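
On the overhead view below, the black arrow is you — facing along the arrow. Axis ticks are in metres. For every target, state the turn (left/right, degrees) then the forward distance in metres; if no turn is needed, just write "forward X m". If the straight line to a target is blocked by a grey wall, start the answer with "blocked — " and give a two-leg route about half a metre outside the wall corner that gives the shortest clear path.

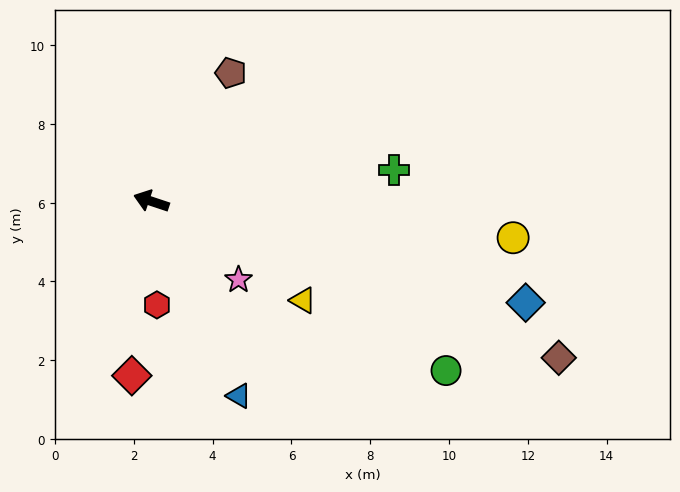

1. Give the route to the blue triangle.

turn left 133°, forward 5.4 m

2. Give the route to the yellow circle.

turn right 167°, forward 9.2 m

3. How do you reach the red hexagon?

turn left 111°, forward 2.6 m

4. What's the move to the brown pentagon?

turn right 103°, forward 3.8 m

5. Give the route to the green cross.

turn right 154°, forward 6.2 m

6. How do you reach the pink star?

turn left 156°, forward 3.0 m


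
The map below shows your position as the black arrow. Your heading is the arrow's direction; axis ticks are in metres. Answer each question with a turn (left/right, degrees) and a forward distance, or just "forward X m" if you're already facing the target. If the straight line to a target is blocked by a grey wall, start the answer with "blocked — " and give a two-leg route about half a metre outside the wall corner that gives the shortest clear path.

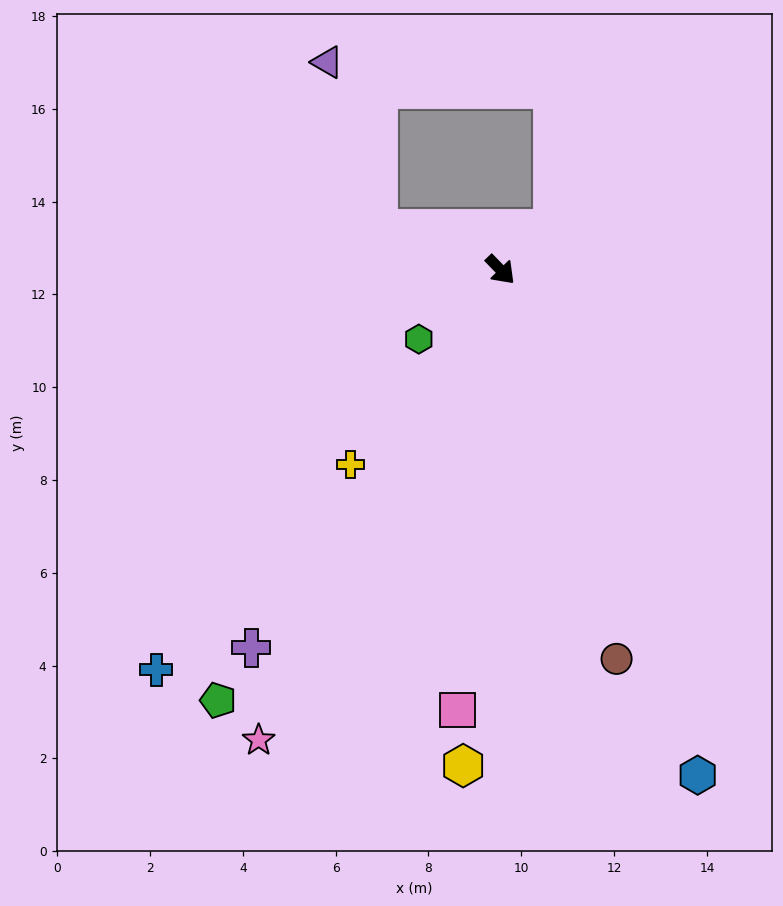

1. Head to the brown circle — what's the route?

turn right 28°, forward 8.7 m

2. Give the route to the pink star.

turn right 71°, forward 11.4 m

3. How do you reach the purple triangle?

blocked — turn right 153°, forward 2.8 m, then turn right 54°, forward 3.8 m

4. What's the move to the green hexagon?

turn right 94°, forward 2.3 m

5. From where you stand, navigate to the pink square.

turn right 50°, forward 9.5 m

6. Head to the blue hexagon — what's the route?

turn right 23°, forward 11.7 m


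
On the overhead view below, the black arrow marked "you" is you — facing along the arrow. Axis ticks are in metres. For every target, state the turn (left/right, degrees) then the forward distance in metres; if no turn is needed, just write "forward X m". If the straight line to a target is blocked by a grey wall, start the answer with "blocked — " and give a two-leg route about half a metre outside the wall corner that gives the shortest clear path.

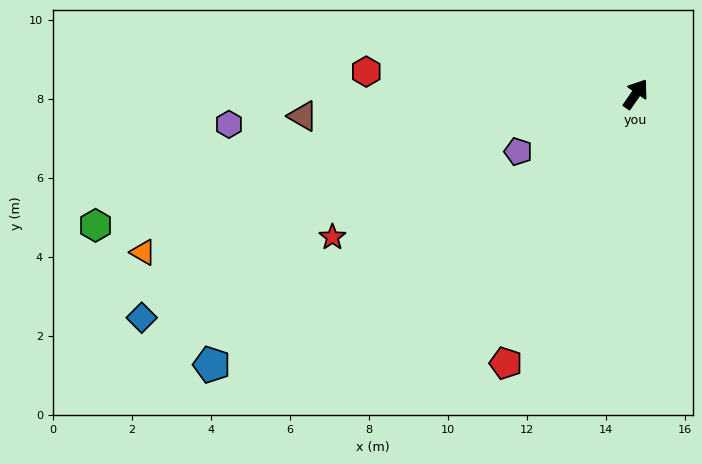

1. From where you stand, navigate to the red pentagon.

turn right 171°, forward 7.6 m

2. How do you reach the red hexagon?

turn left 120°, forward 6.8 m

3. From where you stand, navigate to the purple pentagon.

turn left 151°, forward 3.3 m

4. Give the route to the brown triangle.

turn left 129°, forward 8.4 m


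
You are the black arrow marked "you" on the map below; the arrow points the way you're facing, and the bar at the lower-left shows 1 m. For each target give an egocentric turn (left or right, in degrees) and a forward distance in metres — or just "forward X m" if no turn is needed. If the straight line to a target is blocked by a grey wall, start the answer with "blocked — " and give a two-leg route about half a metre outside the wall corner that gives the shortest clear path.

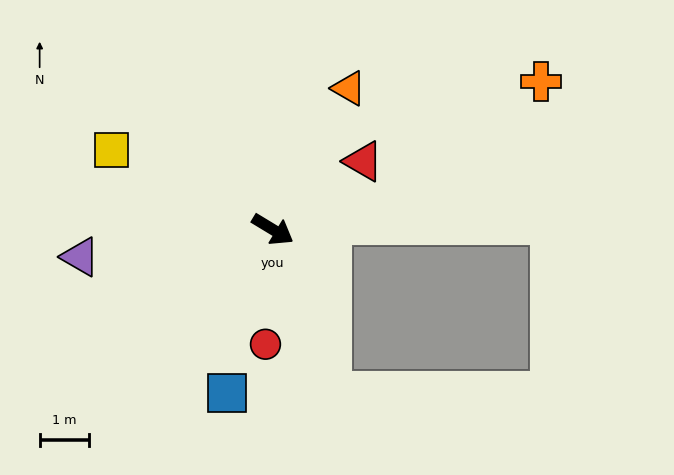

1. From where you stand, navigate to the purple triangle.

turn right 141°, forward 4.0 m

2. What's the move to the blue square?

turn right 74°, forward 3.5 m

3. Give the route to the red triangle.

turn left 68°, forward 2.3 m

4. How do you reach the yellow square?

turn right 175°, forward 3.7 m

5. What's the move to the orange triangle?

turn left 93°, forward 3.3 m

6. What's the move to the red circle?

turn right 62°, forward 2.3 m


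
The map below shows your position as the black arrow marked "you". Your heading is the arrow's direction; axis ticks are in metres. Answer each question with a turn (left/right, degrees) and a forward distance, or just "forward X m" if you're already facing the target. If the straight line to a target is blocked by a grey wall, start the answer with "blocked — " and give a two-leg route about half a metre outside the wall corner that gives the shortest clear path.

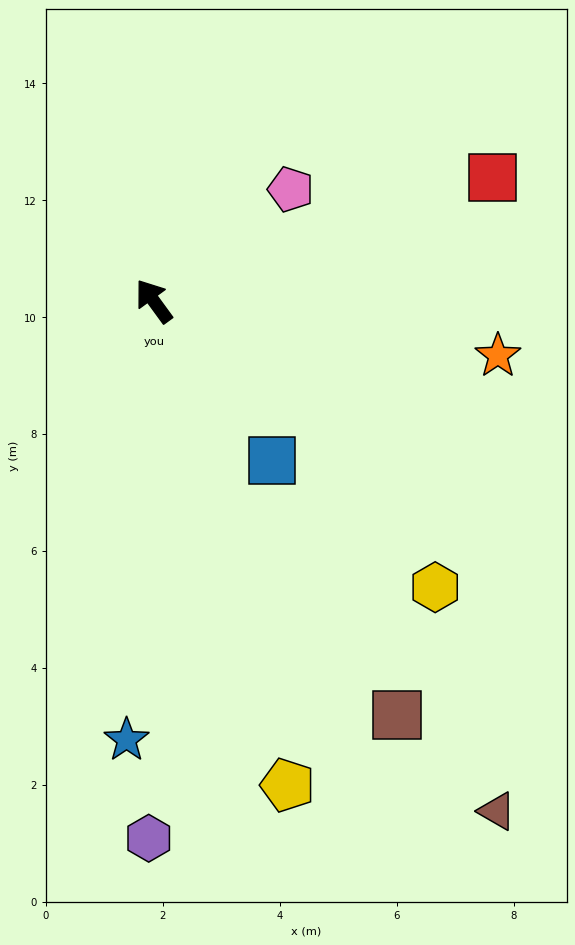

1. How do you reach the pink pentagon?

turn right 87°, forward 3.0 m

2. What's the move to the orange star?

turn right 135°, forward 6.0 m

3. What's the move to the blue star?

turn left 140°, forward 7.5 m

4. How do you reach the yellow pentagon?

turn left 159°, forward 8.6 m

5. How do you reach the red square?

turn right 106°, forward 6.2 m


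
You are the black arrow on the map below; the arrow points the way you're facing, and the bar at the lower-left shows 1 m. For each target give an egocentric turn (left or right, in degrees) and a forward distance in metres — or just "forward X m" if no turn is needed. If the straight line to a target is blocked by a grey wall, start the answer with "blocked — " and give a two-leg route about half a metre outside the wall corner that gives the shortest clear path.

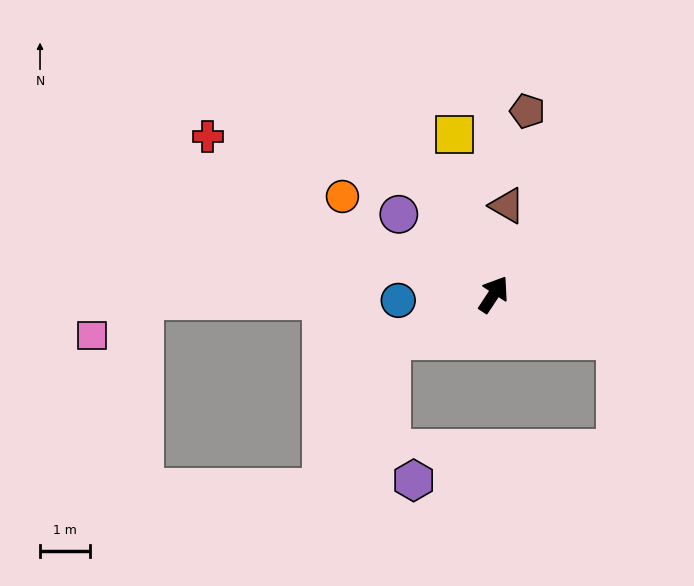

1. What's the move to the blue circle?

turn left 127°, forward 1.9 m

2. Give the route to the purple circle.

turn left 83°, forward 2.5 m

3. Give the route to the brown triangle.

turn left 25°, forward 1.8 m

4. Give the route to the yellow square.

turn left 47°, forward 3.3 m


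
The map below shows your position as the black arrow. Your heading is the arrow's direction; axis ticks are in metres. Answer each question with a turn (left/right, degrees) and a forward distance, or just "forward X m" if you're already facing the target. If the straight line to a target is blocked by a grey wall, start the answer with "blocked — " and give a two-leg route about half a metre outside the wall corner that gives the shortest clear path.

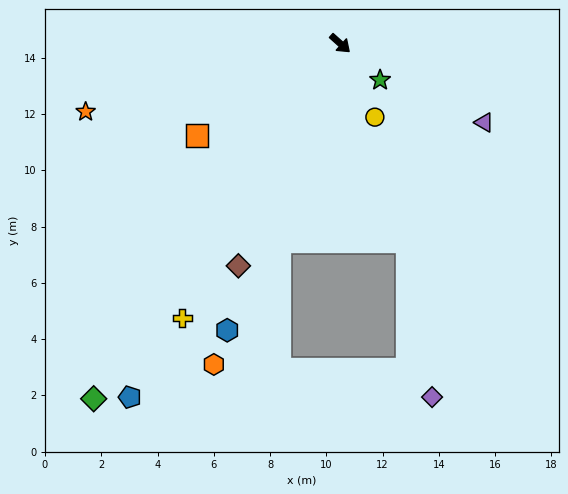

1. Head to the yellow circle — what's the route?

turn right 23°, forward 2.9 m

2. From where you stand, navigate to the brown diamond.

turn right 73°, forward 8.7 m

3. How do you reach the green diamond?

turn right 83°, forward 15.4 m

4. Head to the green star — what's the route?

forward 1.9 m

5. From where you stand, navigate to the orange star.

turn right 123°, forward 9.4 m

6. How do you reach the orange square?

turn right 106°, forward 6.0 m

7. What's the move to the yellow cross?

turn right 78°, forward 11.2 m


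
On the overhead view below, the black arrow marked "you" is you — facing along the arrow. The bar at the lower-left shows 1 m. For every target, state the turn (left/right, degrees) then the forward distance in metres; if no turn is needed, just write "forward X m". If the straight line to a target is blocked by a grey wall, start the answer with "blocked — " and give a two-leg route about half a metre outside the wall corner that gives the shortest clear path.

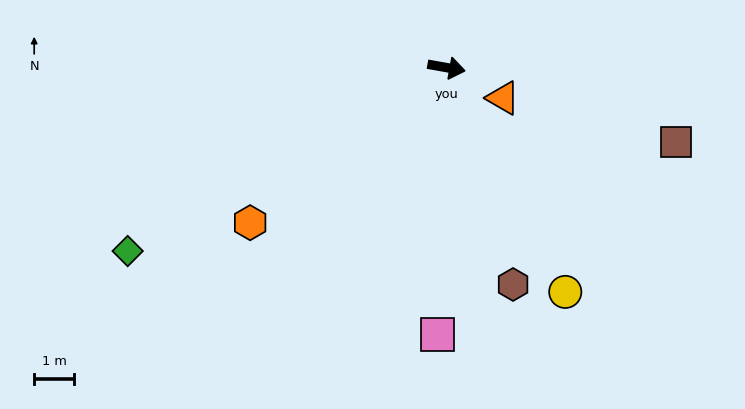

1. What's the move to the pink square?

turn right 82°, forward 6.7 m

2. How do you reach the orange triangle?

turn right 18°, forward 1.6 m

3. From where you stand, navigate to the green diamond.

turn right 140°, forward 9.2 m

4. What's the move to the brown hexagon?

turn right 63°, forward 5.7 m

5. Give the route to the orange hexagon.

turn right 132°, forward 6.3 m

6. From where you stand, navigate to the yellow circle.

turn right 52°, forward 6.4 m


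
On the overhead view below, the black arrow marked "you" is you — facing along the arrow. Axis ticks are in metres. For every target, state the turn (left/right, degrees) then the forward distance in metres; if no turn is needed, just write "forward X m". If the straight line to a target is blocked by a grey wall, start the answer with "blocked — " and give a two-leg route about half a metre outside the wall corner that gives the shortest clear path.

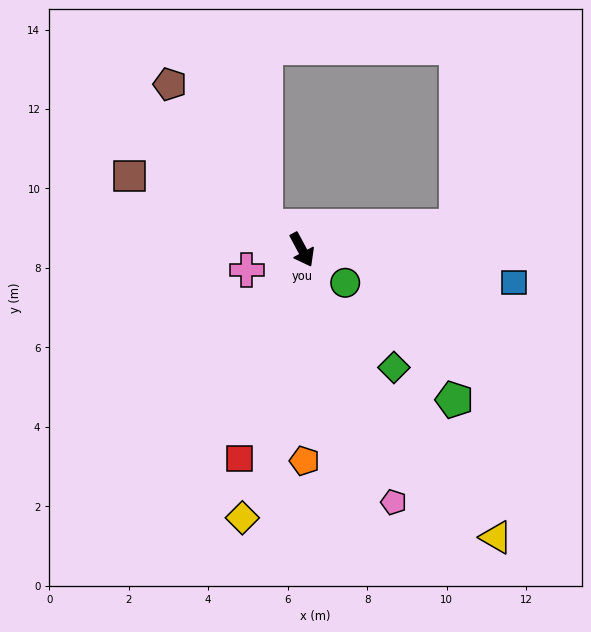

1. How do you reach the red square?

turn right 45°, forward 5.5 m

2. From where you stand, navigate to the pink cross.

turn right 98°, forward 1.5 m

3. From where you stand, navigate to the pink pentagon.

turn right 8°, forward 6.8 m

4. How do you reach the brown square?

turn right 141°, forward 4.7 m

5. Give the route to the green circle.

turn left 24°, forward 1.4 m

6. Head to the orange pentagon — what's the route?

turn right 28°, forward 5.3 m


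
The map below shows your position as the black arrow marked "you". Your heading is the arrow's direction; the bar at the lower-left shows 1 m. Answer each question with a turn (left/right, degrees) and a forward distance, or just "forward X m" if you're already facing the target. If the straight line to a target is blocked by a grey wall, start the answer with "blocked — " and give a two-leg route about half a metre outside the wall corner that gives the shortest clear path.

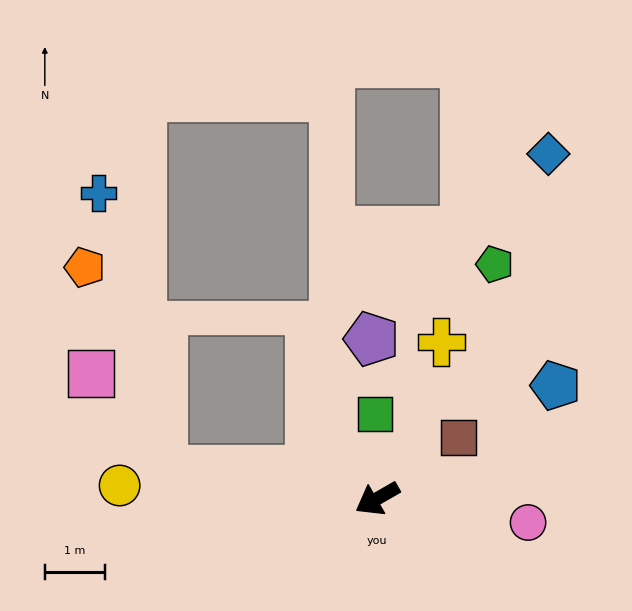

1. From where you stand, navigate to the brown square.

turn right 173°, forward 1.7 m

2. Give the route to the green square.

turn right 118°, forward 1.4 m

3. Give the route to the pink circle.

turn left 141°, forward 2.5 m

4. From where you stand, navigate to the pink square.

blocked — turn right 37°, forward 3.6 m, then turn right 47°, forward 2.0 m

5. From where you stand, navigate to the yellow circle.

turn right 33°, forward 4.3 m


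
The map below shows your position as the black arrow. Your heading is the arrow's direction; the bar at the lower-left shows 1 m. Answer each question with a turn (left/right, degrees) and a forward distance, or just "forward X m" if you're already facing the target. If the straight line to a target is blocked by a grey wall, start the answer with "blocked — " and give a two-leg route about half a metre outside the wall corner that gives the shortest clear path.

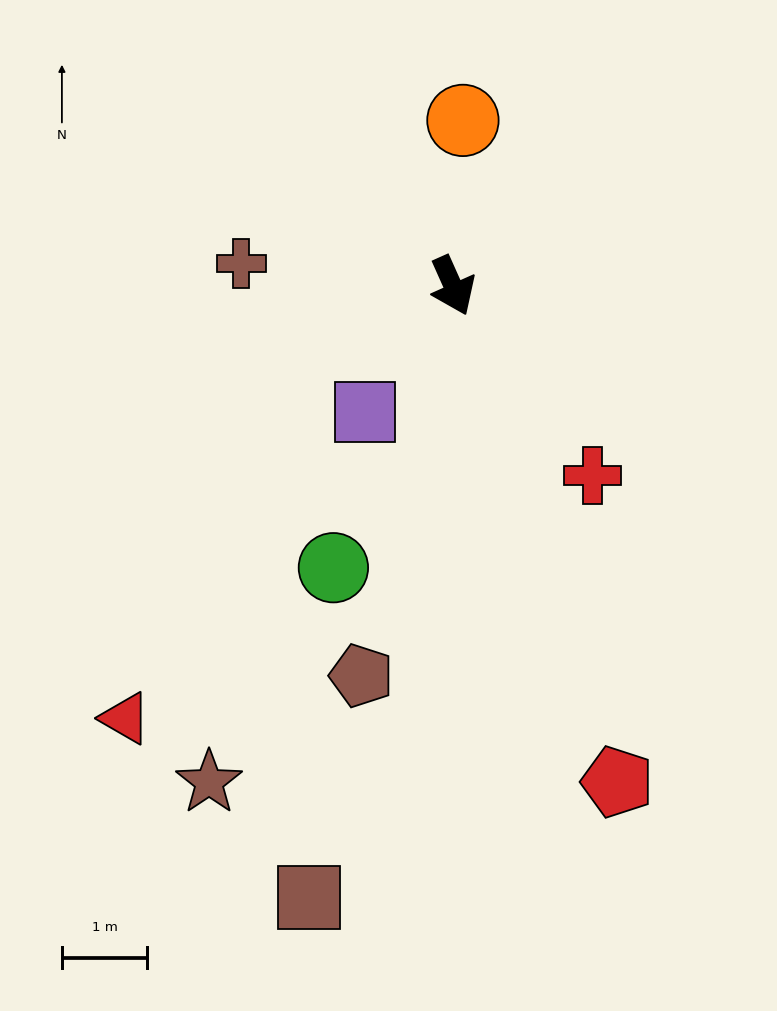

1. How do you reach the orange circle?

turn left 152°, forward 1.9 m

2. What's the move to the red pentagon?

turn right 6°, forward 6.1 m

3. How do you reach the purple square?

turn right 59°, forward 1.8 m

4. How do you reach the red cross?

turn left 12°, forward 2.8 m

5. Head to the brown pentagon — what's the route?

turn right 37°, forward 4.7 m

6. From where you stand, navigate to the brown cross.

turn right 120°, forward 2.5 m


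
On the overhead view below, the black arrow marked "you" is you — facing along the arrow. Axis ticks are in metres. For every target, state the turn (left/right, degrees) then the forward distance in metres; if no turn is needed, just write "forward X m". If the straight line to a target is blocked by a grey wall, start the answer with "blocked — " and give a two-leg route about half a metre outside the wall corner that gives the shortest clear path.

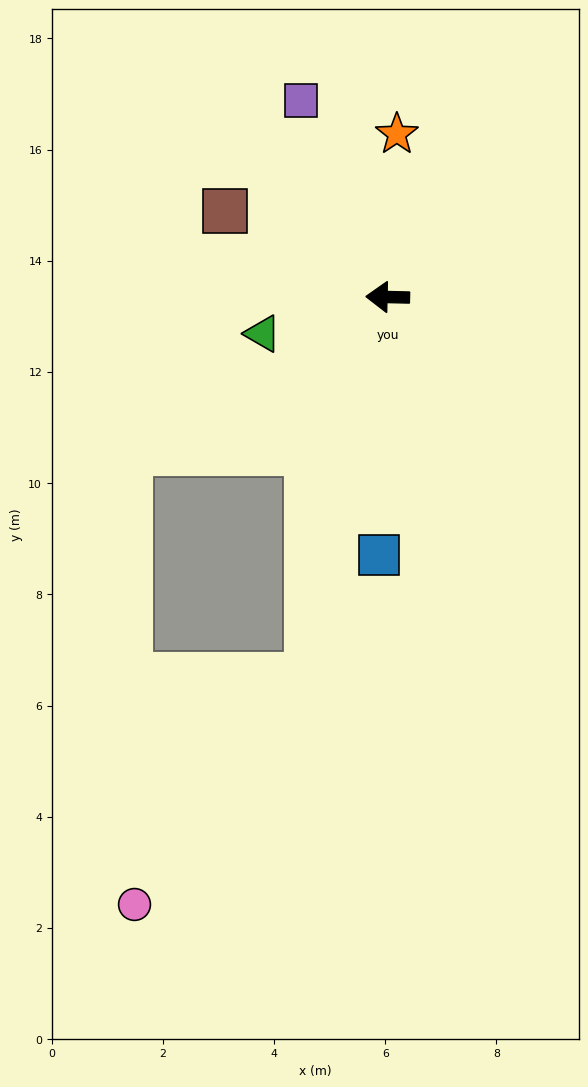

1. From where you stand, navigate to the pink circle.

blocked — turn left 80°, forward 7.0 m, then turn right 26°, forward 5.2 m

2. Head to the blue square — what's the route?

turn left 89°, forward 4.6 m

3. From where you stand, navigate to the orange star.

turn right 92°, forward 2.9 m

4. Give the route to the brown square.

turn right 26°, forward 3.3 m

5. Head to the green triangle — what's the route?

turn left 18°, forward 2.3 m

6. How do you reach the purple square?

turn right 65°, forward 3.9 m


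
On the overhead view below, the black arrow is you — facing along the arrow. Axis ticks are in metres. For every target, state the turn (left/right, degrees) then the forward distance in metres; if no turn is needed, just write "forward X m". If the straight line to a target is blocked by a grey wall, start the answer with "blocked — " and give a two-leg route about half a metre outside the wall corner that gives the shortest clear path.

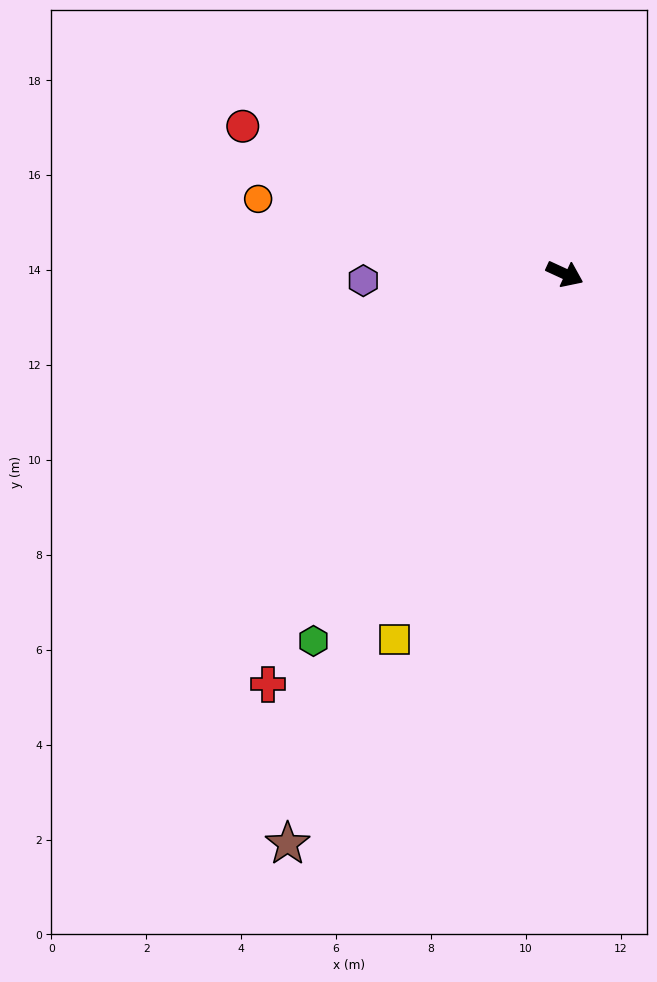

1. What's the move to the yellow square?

turn right 90°, forward 8.5 m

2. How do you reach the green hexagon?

turn right 100°, forward 9.4 m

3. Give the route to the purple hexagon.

turn right 153°, forward 4.2 m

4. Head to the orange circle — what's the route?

turn right 169°, forward 6.7 m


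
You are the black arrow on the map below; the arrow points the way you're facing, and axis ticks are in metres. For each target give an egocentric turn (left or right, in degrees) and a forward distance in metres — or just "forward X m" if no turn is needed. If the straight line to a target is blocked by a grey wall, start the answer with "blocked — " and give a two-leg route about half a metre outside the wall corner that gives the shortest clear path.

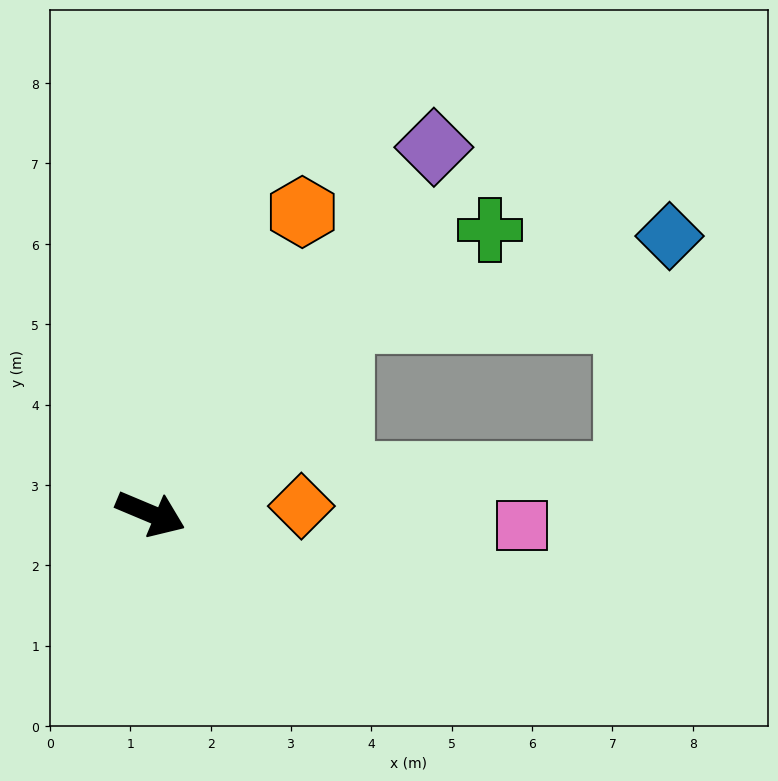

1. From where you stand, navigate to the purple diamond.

turn left 75°, forward 5.8 m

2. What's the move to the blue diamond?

blocked — turn left 69°, forward 3.4 m, then turn right 32°, forward 4.2 m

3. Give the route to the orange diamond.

turn left 26°, forward 1.9 m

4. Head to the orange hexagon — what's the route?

turn left 86°, forward 4.2 m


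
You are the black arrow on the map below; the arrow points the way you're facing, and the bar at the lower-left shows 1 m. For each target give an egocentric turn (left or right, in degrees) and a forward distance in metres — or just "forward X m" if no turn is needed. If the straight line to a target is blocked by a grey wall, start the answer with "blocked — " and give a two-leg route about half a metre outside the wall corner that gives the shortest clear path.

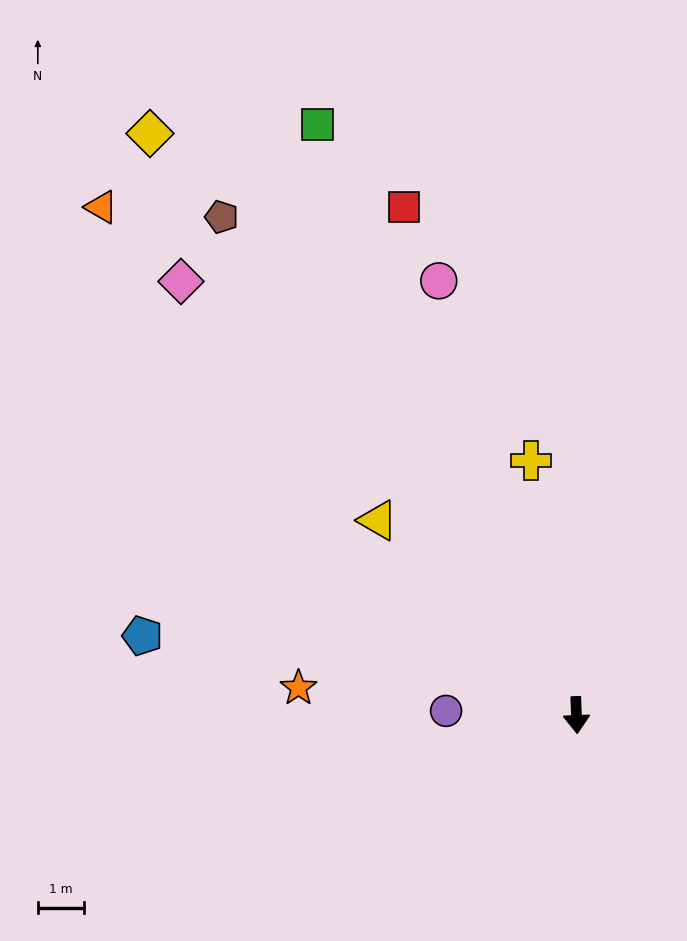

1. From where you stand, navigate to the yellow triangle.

turn right 137°, forward 6.0 m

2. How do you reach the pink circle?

turn right 165°, forward 9.8 m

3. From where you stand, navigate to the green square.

turn right 159°, forward 13.8 m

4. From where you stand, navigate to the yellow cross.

turn right 172°, forward 5.5 m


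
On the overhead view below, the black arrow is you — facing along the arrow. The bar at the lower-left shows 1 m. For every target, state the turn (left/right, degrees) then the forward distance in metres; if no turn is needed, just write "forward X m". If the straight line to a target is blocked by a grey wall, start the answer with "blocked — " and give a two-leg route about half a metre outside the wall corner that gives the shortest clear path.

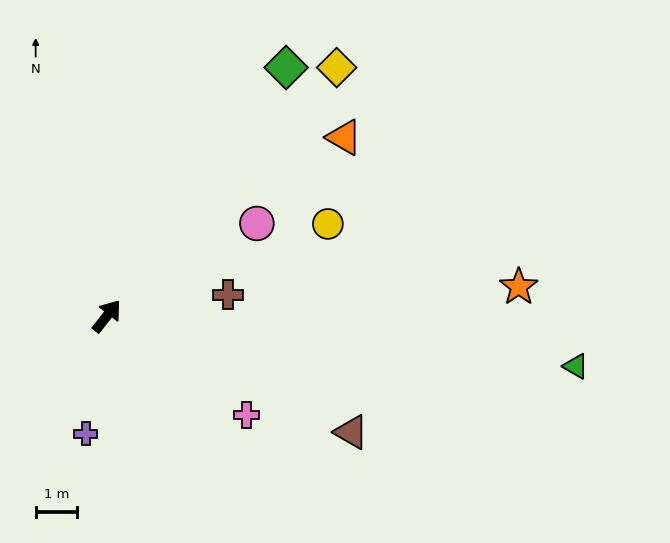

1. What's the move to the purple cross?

turn right 152°, forward 2.9 m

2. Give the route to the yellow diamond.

turn right 5°, forward 8.1 m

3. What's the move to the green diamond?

turn left 2°, forward 7.3 m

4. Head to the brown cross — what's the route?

turn right 42°, forward 2.9 m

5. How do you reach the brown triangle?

turn right 77°, forward 6.5 m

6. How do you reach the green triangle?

turn right 58°, forward 11.3 m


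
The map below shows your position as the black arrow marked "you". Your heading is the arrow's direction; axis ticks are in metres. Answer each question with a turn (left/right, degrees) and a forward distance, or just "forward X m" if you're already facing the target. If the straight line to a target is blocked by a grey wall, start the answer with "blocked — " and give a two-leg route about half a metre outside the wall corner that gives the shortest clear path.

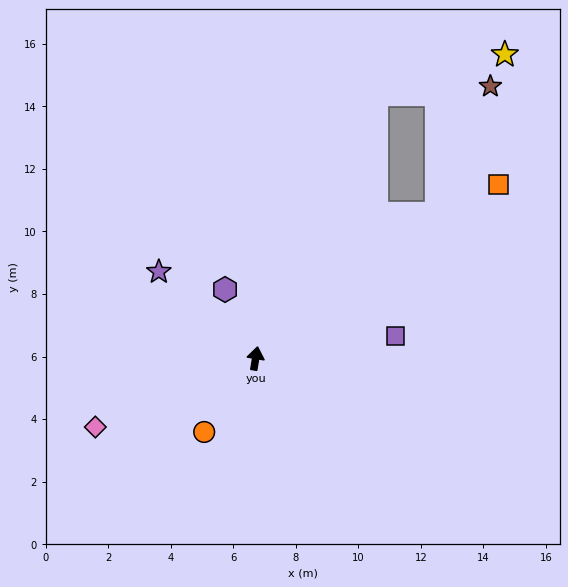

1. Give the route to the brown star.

blocked — turn right 42°, forward 7.4 m, then turn left 29°, forward 4.4 m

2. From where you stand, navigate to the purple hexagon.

turn left 33°, forward 2.4 m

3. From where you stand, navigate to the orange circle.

turn left 154°, forward 2.9 m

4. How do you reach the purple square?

turn right 71°, forward 4.5 m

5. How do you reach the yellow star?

blocked — turn right 15°, forward 9.3 m, then turn right 49°, forward 4.3 m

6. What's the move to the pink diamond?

turn left 123°, forward 5.6 m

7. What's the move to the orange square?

turn right 45°, forward 9.5 m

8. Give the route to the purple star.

turn left 58°, forward 4.2 m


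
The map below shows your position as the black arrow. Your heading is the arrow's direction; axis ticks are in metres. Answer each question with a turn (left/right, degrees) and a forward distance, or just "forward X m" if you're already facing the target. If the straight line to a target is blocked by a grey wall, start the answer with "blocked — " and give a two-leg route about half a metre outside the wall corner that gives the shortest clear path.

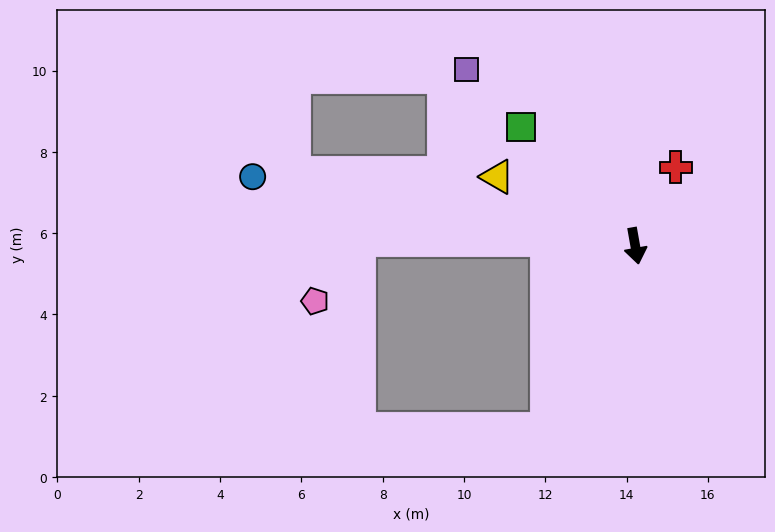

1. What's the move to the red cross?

turn left 143°, forward 2.2 m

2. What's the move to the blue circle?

turn right 110°, forward 9.6 m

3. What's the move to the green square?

turn right 146°, forward 4.1 m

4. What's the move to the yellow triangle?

turn right 127°, forward 3.8 m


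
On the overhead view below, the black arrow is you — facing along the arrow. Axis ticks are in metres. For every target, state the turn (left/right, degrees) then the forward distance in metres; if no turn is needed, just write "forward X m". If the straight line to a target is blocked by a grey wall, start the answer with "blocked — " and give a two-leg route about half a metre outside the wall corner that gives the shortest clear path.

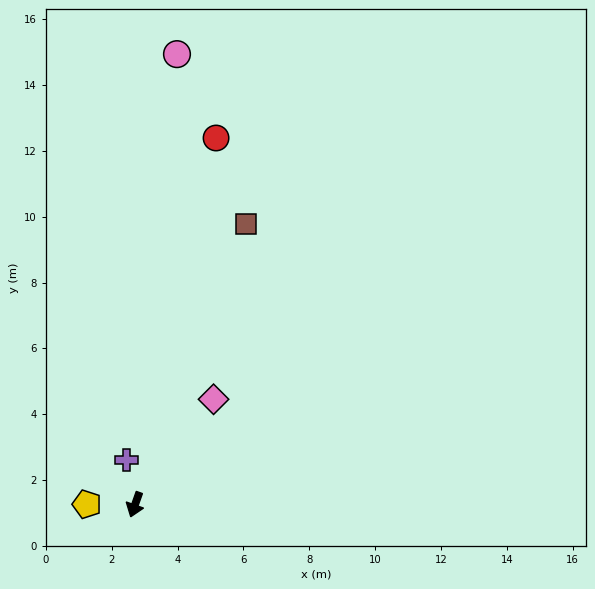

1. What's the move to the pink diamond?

turn left 163°, forward 4.0 m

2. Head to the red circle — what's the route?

turn right 173°, forward 11.4 m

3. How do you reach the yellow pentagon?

turn right 71°, forward 1.5 m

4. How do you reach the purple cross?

turn right 150°, forward 1.4 m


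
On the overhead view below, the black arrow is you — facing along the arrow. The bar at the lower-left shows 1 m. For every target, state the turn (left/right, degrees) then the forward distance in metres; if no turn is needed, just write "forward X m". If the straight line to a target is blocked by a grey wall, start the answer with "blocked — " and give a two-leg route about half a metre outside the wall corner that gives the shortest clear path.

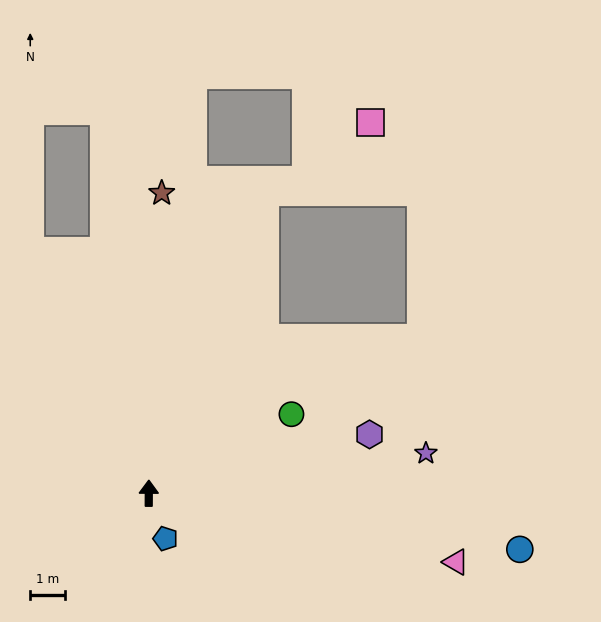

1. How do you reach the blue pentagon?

turn right 160°, forward 1.4 m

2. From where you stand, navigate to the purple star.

turn right 82°, forward 8.1 m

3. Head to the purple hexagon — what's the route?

turn right 75°, forward 6.6 m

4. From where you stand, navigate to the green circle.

turn right 61°, forward 4.7 m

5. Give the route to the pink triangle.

turn right 102°, forward 9.1 m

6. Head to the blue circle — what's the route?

turn right 98°, forward 10.9 m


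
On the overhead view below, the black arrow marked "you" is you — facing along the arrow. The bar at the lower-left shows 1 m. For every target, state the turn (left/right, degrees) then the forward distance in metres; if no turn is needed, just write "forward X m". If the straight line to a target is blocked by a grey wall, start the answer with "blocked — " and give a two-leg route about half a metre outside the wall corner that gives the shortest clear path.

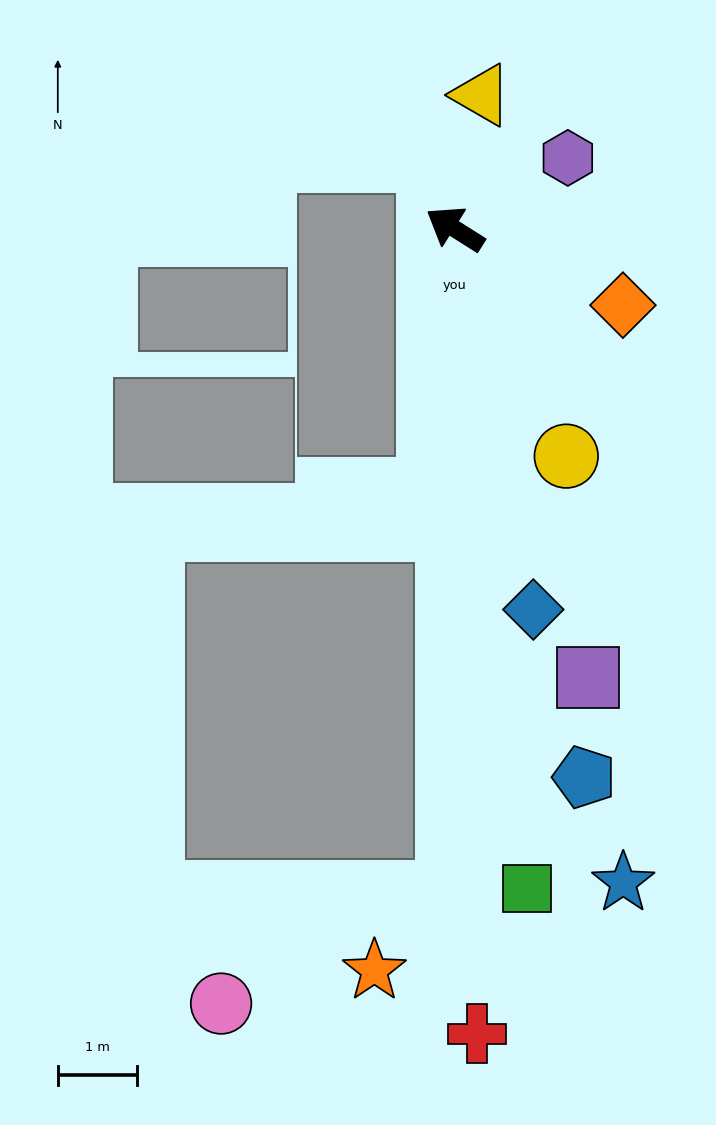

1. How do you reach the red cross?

turn left 124°, forward 10.2 m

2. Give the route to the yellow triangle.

turn right 69°, forward 1.7 m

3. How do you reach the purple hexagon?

turn right 116°, forward 1.7 m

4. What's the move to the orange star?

blocked — turn left 122°, forward 8.4 m, then turn right 44°, forward 1.4 m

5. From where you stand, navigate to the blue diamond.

turn left 134°, forward 4.9 m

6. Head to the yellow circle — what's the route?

turn left 148°, forward 3.2 m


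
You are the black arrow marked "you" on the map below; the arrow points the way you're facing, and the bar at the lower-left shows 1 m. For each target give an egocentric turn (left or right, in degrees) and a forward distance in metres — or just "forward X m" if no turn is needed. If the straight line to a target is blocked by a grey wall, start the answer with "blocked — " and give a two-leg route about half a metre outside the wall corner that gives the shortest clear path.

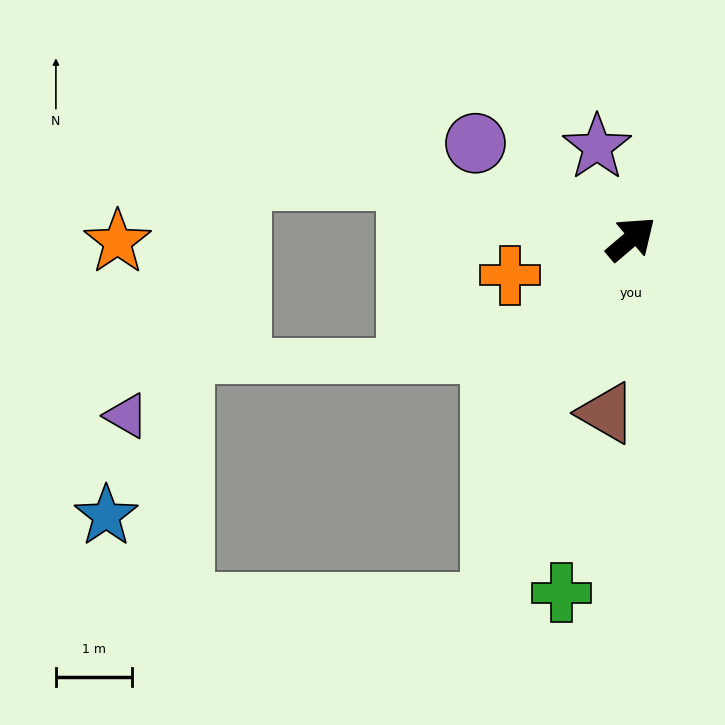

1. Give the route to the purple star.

turn left 70°, forward 1.3 m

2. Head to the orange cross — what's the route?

turn left 156°, forward 1.7 m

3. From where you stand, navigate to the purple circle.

turn left 108°, forward 2.4 m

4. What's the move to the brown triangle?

turn right 138°, forward 2.3 m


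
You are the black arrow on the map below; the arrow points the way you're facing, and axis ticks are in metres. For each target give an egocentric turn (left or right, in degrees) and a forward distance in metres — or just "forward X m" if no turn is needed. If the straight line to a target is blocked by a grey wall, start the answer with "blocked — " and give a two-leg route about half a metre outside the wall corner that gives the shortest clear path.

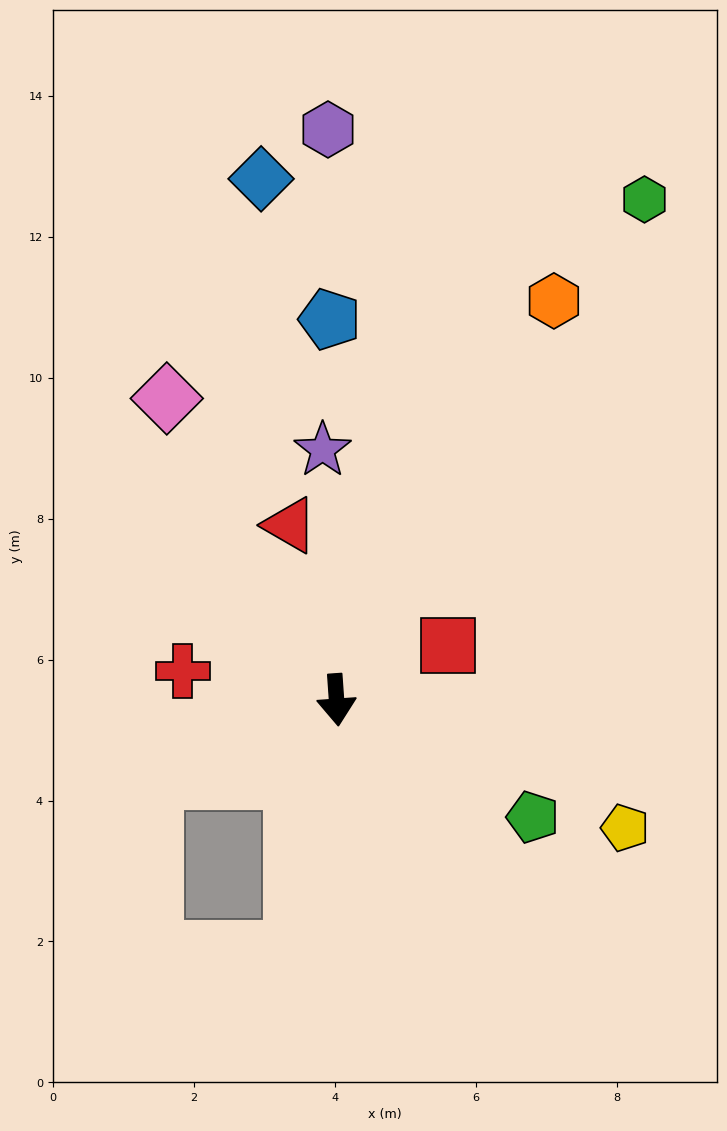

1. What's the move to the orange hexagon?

turn left 147°, forward 6.4 m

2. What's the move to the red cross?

turn right 105°, forward 2.2 m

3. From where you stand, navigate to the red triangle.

turn right 169°, forward 2.6 m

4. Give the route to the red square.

turn left 112°, forward 1.8 m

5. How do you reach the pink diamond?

turn right 155°, forward 4.9 m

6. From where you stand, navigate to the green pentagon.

turn left 55°, forward 3.2 m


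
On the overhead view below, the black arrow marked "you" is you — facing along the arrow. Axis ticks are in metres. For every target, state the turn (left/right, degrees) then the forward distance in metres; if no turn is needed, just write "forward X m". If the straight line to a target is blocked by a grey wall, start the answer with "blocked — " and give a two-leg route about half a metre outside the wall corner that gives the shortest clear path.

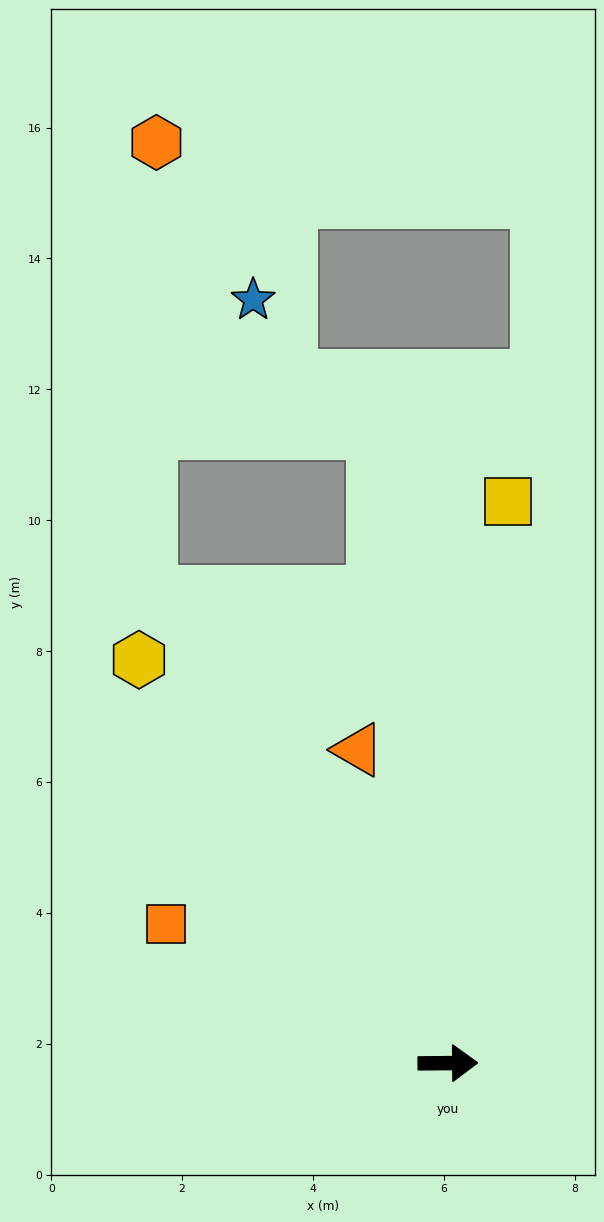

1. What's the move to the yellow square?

turn left 83°, forward 8.6 m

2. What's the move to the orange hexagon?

blocked — turn left 122°, forward 8.5 m, then turn right 33°, forward 6.9 m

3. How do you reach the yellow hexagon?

turn left 127°, forward 7.8 m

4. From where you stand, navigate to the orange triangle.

turn left 105°, forward 5.0 m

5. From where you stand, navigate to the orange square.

turn left 153°, forward 4.8 m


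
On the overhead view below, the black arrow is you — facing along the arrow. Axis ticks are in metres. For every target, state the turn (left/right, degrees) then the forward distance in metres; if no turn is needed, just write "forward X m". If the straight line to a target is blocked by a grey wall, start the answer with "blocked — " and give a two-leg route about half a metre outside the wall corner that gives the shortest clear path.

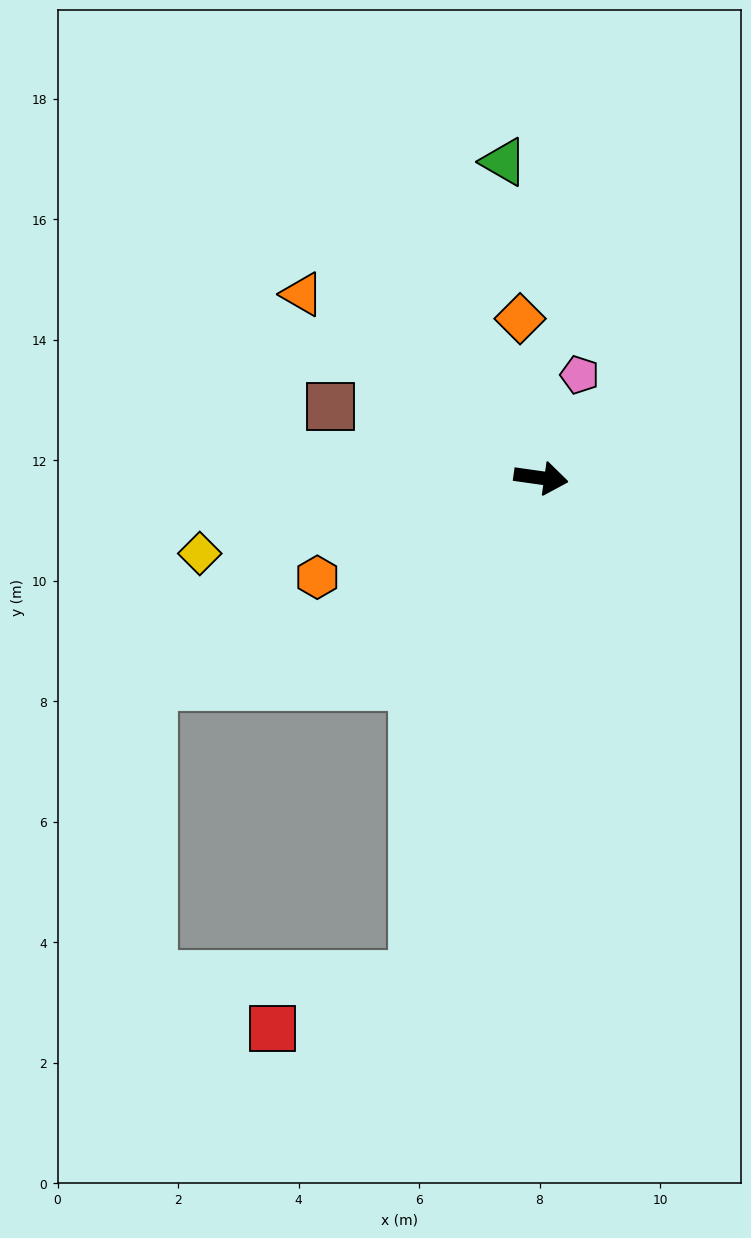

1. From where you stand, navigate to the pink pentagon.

turn left 77°, forward 1.8 m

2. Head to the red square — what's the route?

blocked — turn right 96°, forward 8.5 m, then turn right 56°, forward 2.5 m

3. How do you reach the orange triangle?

turn left 150°, forward 5.0 m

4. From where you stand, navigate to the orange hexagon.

turn right 148°, forward 4.1 m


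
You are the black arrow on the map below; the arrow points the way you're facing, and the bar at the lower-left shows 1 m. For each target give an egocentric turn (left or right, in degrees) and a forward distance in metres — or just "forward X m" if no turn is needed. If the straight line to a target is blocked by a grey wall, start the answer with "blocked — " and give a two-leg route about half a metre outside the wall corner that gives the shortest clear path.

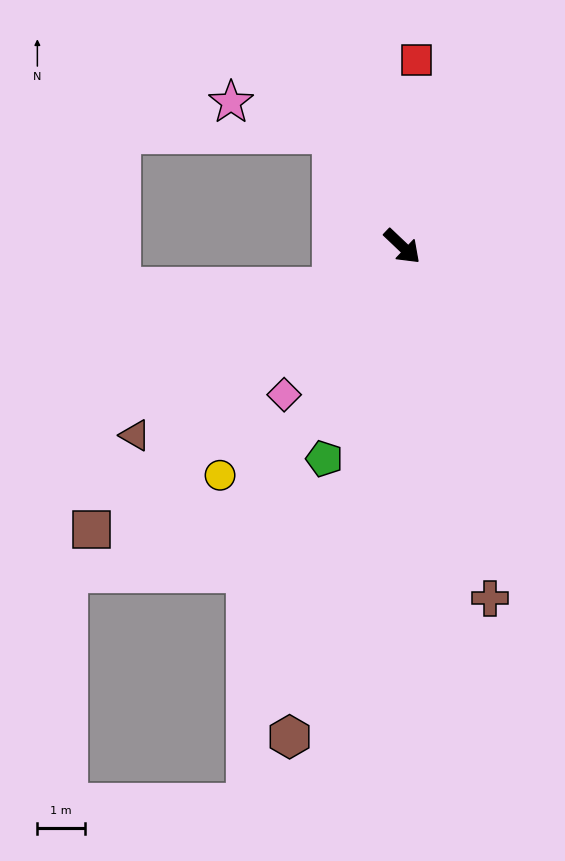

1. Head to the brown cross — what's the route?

turn right 32°, forward 7.7 m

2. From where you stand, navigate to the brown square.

turn right 94°, forward 8.9 m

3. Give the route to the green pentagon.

turn right 67°, forward 4.8 m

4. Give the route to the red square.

turn left 129°, forward 4.0 m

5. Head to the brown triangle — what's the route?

turn right 101°, forward 6.9 m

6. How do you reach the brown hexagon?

turn right 59°, forward 10.7 m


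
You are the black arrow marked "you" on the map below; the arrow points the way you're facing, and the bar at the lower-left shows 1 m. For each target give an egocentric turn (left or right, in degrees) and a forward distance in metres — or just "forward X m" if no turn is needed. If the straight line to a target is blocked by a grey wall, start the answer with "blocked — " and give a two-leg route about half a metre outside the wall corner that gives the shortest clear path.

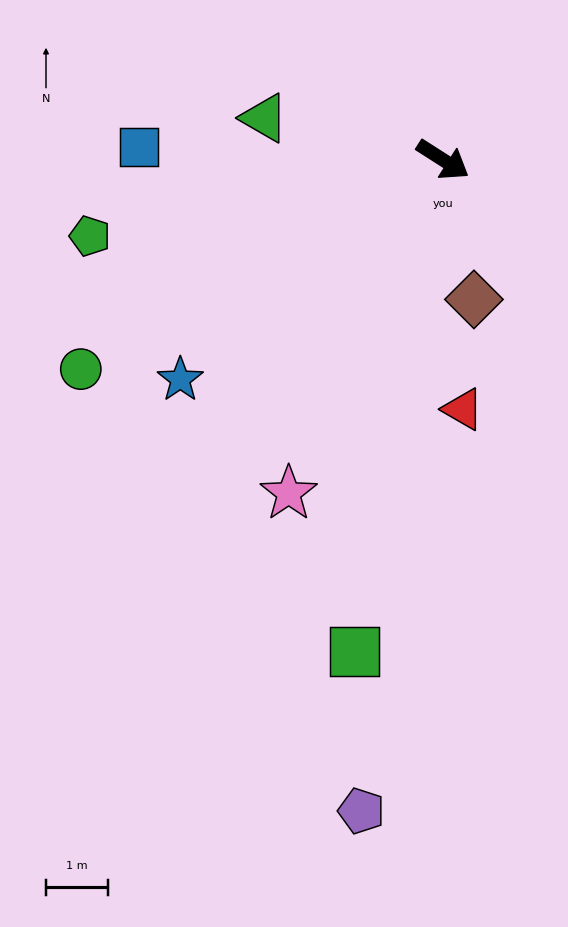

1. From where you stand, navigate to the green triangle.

turn right 161°, forward 3.0 m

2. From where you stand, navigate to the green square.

turn right 68°, forward 8.1 m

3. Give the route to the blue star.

turn right 108°, forward 5.6 m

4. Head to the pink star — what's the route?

turn right 82°, forward 6.0 m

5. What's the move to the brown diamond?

turn right 45°, forward 2.3 m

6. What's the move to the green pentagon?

turn right 135°, forward 5.9 m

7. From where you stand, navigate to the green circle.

turn right 117°, forward 6.8 m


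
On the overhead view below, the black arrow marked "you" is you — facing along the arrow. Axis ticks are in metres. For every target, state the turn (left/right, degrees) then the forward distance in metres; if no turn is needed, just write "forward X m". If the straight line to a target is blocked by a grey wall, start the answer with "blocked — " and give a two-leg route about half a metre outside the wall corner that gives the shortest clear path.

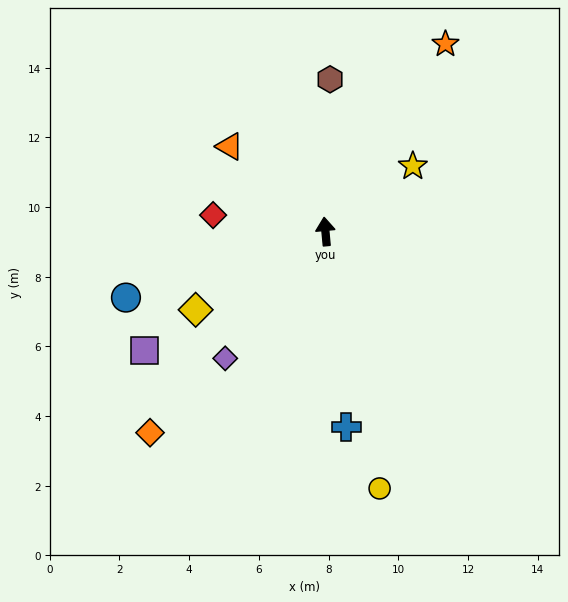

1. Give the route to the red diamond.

turn left 76°, forward 3.3 m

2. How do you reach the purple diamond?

turn left 136°, forward 4.6 m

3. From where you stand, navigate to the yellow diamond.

turn left 116°, forward 4.3 m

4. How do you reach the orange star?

turn right 38°, forward 6.4 m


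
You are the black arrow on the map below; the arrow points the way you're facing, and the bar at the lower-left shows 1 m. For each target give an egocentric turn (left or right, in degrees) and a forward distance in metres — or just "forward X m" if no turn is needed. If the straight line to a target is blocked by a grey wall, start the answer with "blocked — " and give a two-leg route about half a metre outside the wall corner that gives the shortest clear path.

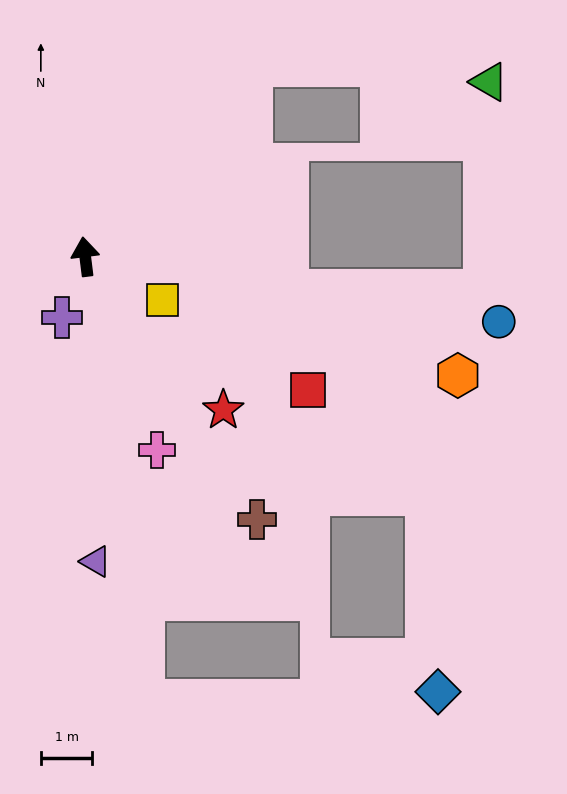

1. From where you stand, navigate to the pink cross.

turn right 167°, forward 4.0 m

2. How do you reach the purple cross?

turn left 152°, forward 1.3 m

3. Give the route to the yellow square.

turn right 127°, forward 1.7 m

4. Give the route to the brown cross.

turn right 154°, forward 6.1 m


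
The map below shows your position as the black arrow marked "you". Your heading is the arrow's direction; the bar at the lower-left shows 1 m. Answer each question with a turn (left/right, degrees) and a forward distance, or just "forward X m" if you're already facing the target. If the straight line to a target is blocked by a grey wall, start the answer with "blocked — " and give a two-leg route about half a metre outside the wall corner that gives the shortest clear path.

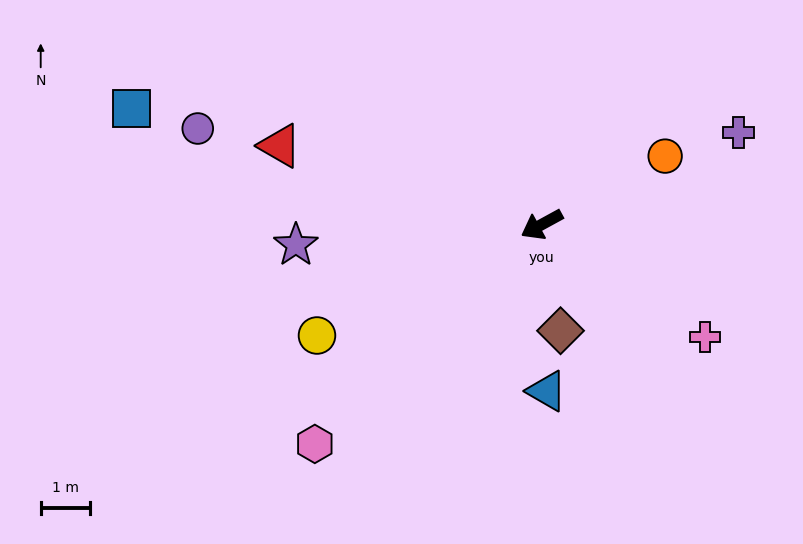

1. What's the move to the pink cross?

turn left 117°, forward 4.0 m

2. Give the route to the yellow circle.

turn right 2°, forward 5.1 m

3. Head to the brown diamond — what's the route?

turn left 71°, forward 2.2 m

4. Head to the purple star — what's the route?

turn right 24°, forward 5.0 m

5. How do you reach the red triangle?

turn right 45°, forward 5.6 m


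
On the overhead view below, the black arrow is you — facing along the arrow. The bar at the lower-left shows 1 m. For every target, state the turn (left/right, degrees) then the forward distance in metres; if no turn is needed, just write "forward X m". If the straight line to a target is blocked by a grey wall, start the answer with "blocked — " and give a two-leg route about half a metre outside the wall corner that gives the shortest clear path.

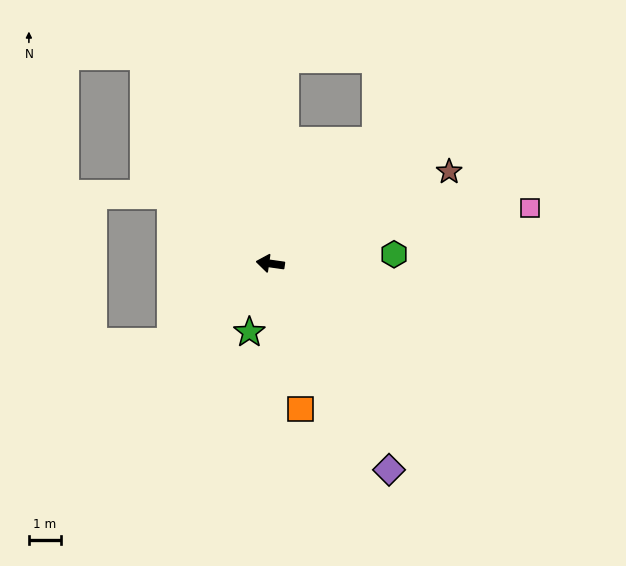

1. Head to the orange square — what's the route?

turn left 110°, forward 4.6 m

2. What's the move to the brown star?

turn right 145°, forward 6.2 m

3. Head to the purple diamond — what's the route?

turn left 128°, forward 7.4 m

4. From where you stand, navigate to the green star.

turn left 81°, forward 2.2 m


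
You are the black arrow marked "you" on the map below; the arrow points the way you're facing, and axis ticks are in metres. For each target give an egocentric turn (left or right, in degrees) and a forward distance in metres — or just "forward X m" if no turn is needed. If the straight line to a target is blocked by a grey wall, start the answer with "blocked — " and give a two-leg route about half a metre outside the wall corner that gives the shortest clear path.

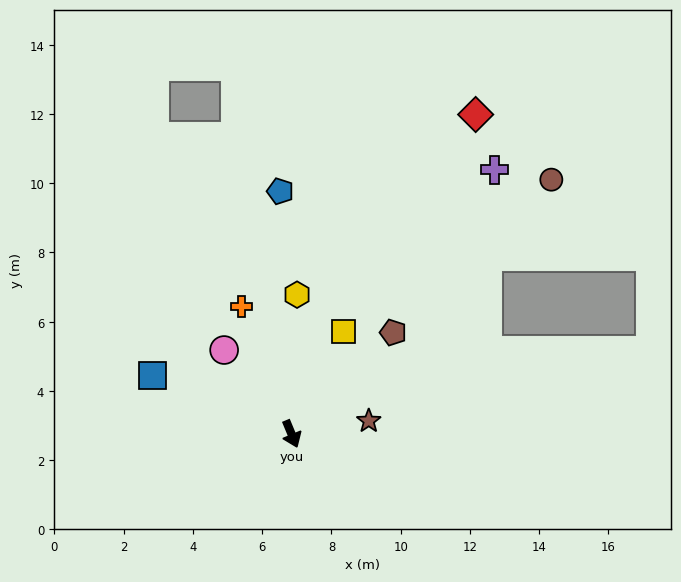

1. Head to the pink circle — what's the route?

turn right 164°, forward 3.1 m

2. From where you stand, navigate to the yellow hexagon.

turn left 155°, forward 4.0 m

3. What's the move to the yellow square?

turn left 130°, forward 3.3 m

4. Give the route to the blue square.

turn right 135°, forward 4.4 m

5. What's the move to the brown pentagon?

turn left 112°, forward 4.1 m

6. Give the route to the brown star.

turn left 77°, forward 2.3 m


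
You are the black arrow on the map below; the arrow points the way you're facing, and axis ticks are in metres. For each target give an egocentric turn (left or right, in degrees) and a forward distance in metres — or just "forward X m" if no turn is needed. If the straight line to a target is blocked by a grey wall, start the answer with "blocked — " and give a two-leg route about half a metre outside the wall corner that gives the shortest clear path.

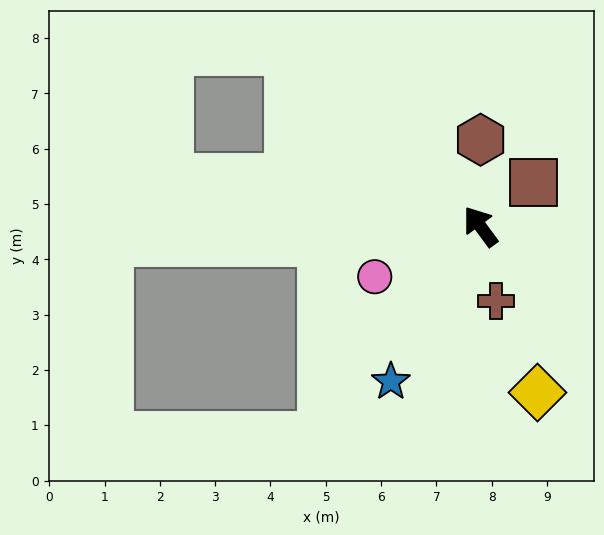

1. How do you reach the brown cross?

turn left 155°, forward 1.4 m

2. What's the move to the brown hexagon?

turn right 36°, forward 1.6 m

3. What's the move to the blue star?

turn left 114°, forward 3.2 m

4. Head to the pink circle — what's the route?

turn left 79°, forward 2.1 m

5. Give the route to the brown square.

turn right 86°, forward 1.2 m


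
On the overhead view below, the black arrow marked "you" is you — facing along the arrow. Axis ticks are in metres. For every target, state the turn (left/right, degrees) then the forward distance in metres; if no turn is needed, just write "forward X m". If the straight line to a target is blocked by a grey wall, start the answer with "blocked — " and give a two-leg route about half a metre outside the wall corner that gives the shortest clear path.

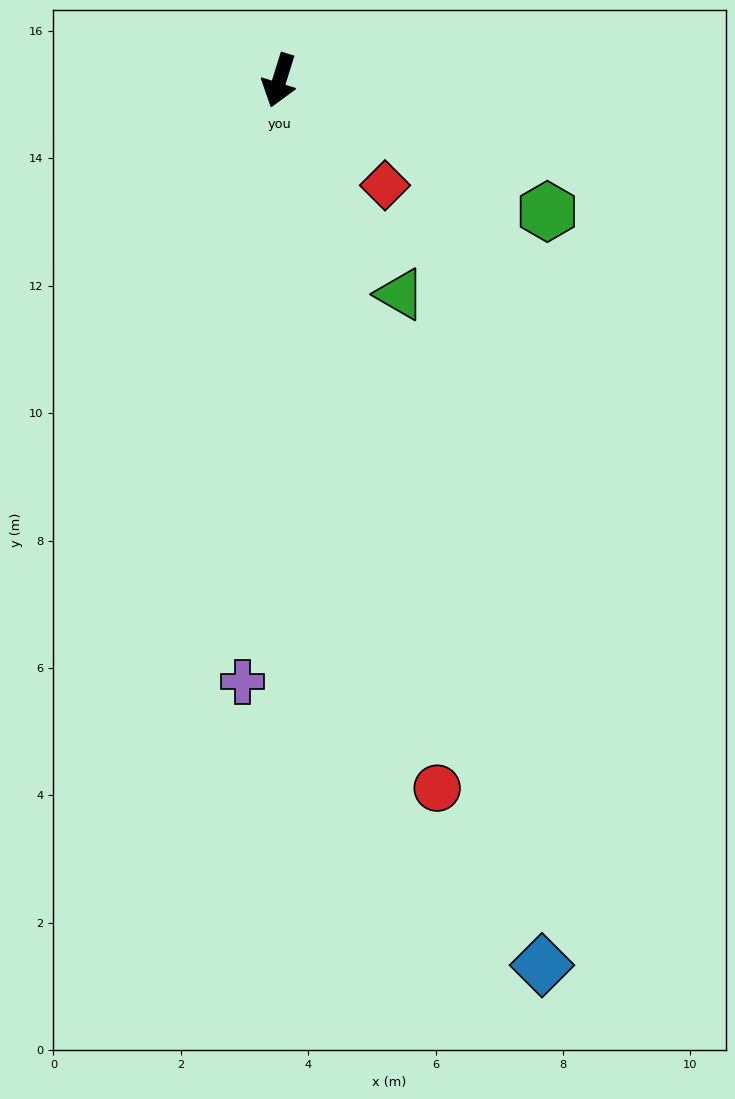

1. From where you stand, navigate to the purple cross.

turn left 14°, forward 9.5 m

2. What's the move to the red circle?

turn left 30°, forward 11.4 m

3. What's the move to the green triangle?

turn left 47°, forward 3.9 m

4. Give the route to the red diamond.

turn left 62°, forward 2.3 m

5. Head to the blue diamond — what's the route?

turn left 34°, forward 14.5 m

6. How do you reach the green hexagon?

turn left 81°, forward 4.7 m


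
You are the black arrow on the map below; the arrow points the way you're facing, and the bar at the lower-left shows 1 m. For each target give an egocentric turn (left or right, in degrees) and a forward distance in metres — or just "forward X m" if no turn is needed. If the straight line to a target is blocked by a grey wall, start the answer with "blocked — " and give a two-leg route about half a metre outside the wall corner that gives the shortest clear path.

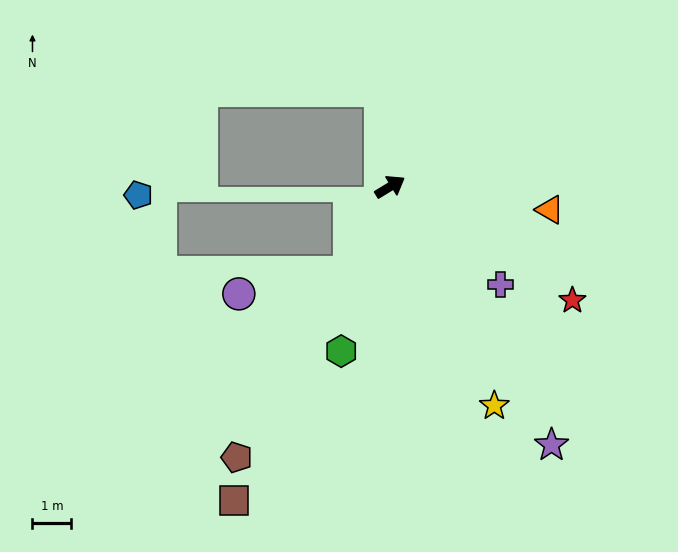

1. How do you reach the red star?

turn right 63°, forward 5.5 m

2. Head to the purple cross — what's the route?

turn right 73°, forward 3.8 m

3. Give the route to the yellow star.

turn right 96°, forward 6.3 m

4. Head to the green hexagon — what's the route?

turn right 138°, forward 4.4 m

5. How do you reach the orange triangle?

turn right 40°, forward 4.2 m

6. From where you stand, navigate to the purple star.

turn right 89°, forward 7.9 m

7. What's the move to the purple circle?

blocked — turn right 147°, forward 2.5 m, then turn right 53°, forward 2.9 m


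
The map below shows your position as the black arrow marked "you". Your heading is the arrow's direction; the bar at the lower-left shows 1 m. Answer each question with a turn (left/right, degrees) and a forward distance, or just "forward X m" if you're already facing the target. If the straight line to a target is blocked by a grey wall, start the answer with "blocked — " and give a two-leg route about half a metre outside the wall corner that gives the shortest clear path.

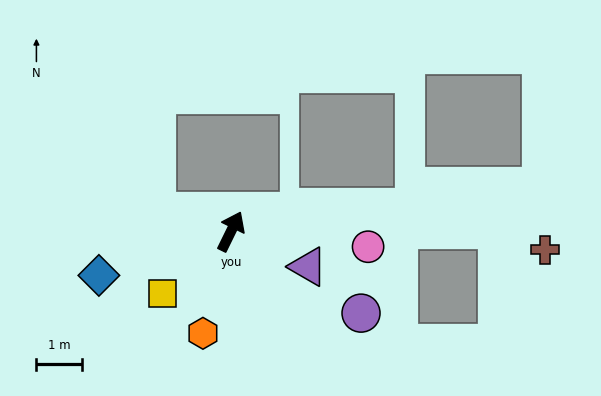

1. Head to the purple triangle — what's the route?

turn right 89°, forward 1.9 m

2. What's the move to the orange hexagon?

turn right 169°, forward 2.3 m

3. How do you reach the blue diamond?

turn left 135°, forward 3.1 m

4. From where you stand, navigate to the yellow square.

turn left 158°, forward 2.0 m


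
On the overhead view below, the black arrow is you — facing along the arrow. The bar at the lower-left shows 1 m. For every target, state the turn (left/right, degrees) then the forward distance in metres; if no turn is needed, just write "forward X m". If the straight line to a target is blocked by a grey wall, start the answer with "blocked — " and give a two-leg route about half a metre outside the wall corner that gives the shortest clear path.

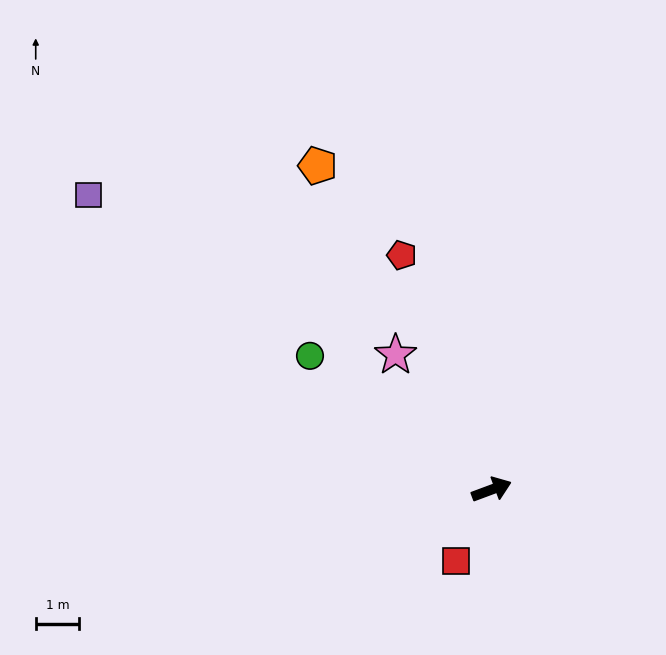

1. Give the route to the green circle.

turn left 123°, forward 5.2 m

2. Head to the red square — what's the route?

turn right 137°, forward 1.9 m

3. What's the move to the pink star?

turn left 105°, forward 3.8 m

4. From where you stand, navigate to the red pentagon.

turn left 91°, forward 5.8 m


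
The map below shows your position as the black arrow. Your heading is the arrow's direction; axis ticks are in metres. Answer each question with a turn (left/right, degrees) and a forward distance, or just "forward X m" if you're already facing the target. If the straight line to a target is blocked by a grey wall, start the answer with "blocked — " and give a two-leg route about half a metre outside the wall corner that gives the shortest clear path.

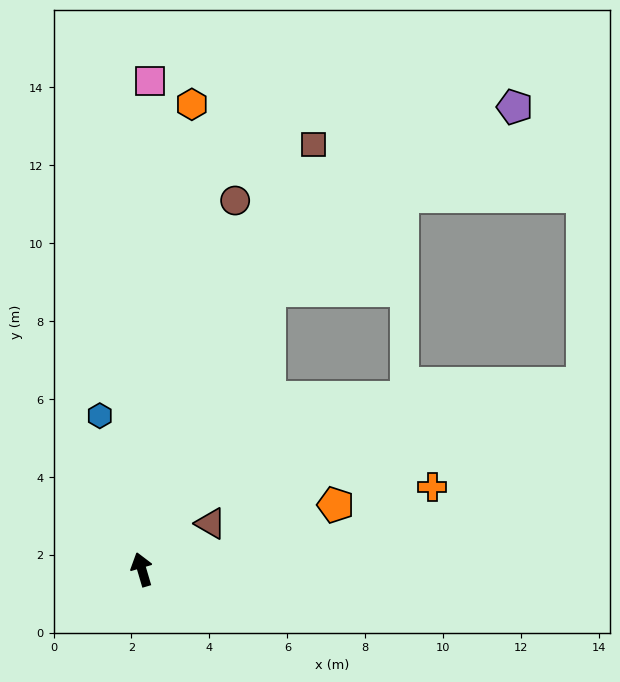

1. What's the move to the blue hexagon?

forward 4.1 m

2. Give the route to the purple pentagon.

blocked — turn right 41°, forward 7.9 m, then turn right 29°, forward 7.9 m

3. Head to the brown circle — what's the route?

turn right 31°, forward 9.8 m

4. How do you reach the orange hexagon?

turn right 23°, forward 12.0 m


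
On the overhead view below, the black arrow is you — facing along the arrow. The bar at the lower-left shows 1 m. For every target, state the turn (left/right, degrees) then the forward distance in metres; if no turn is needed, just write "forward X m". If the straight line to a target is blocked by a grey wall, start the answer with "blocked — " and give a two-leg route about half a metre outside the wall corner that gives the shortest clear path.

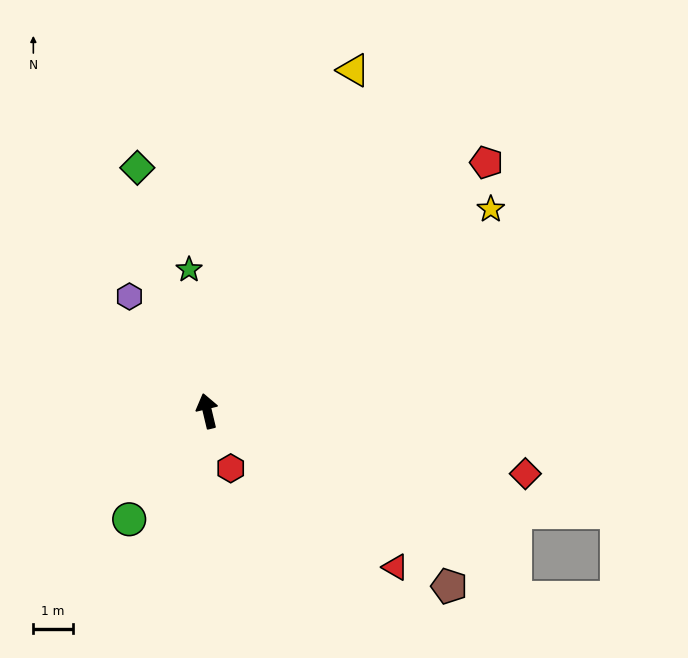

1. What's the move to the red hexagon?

turn right 171°, forward 1.6 m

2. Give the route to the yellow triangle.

turn right 37°, forward 9.4 m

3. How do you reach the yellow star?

turn right 68°, forward 8.8 m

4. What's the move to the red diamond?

turn right 115°, forward 8.2 m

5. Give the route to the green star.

turn right 6°, forward 3.6 m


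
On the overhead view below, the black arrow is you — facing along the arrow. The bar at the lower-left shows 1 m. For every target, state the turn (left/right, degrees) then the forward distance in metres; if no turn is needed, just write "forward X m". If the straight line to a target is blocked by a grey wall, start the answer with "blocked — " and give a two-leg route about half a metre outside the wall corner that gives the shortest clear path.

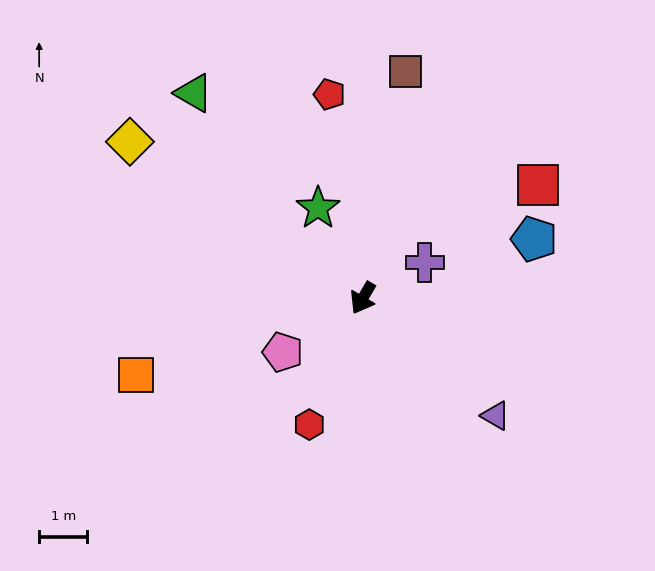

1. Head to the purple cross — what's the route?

turn left 150°, forward 1.5 m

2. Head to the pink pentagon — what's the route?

turn right 26°, forward 2.0 m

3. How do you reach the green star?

turn right 123°, forward 2.1 m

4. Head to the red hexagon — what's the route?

turn left 7°, forward 2.9 m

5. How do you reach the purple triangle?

turn left 79°, forward 3.7 m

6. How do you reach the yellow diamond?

turn right 94°, forward 5.8 m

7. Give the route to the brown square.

turn right 160°, forward 4.8 m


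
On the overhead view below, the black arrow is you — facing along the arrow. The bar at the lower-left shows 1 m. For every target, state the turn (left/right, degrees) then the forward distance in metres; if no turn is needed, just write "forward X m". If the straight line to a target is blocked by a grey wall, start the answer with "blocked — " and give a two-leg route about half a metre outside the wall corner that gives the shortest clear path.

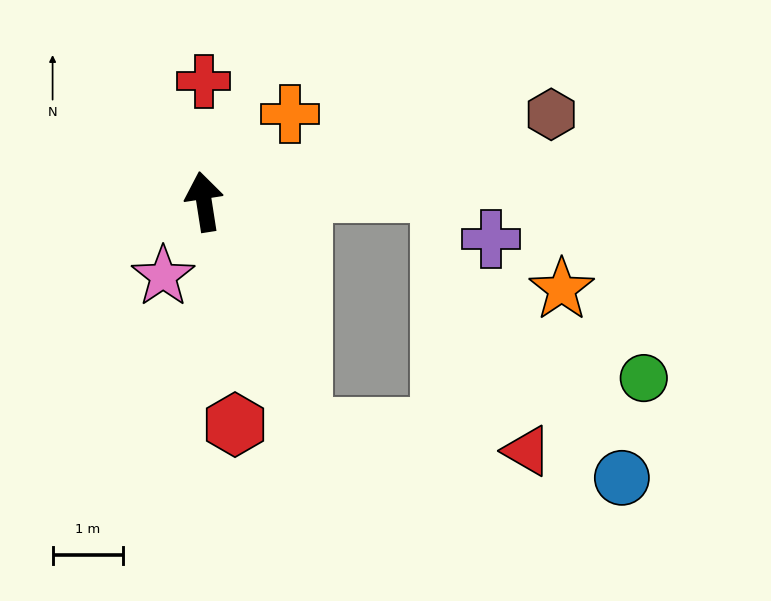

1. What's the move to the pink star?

turn left 142°, forward 1.2 m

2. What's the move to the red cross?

turn right 9°, forward 1.7 m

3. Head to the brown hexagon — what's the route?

turn right 85°, forward 5.1 m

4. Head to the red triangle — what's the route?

blocked — turn right 165°, forward 3.5 m, then turn left 60°, forward 3.2 m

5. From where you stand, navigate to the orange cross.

turn right 53°, forward 1.7 m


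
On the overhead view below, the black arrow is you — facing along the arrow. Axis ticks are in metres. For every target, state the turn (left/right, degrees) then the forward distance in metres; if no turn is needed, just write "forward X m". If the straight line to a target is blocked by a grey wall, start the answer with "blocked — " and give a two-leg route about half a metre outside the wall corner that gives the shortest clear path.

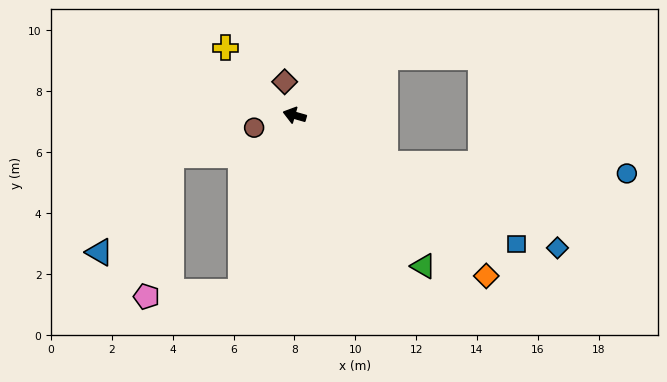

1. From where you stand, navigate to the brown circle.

turn left 33°, forward 1.4 m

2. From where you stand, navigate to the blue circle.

blocked — turn left 168°, forward 3.4 m, then turn left 26°, forward 7.9 m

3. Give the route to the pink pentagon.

blocked — turn left 89°, forward 6.1 m, then turn right 70°, forward 3.1 m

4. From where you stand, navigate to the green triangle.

turn left 146°, forward 6.5 m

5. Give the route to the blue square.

turn left 166°, forward 8.4 m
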